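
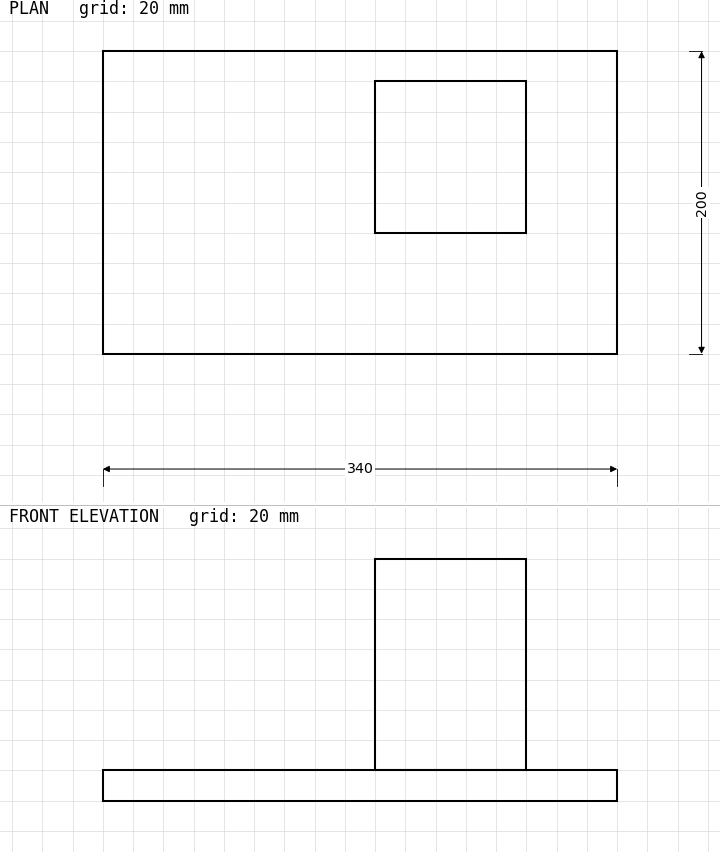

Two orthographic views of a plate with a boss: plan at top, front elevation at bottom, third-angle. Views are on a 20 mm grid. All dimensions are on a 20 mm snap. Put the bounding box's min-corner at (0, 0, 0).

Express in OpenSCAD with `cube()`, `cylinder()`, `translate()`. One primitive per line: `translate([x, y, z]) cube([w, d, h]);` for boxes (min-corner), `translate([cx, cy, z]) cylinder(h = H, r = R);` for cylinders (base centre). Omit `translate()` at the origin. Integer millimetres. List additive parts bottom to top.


cube([340, 200, 20]);
translate([180, 80, 20]) cube([100, 100, 140]);


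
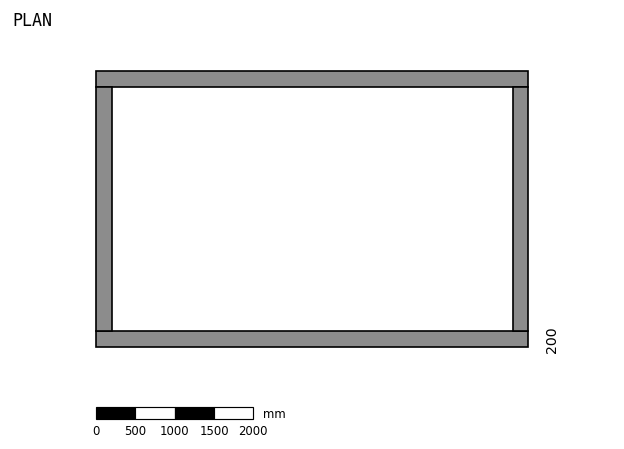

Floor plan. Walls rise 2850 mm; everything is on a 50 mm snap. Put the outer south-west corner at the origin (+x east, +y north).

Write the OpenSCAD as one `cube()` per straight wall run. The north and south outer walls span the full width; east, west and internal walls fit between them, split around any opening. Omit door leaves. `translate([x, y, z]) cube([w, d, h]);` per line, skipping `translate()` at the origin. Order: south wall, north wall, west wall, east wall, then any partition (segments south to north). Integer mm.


cube([5500, 200, 2850]);
translate([0, 3300, 0]) cube([5500, 200, 2850]);
translate([0, 200, 0]) cube([200, 3100, 2850]);
translate([5300, 200, 0]) cube([200, 3100, 2850]);


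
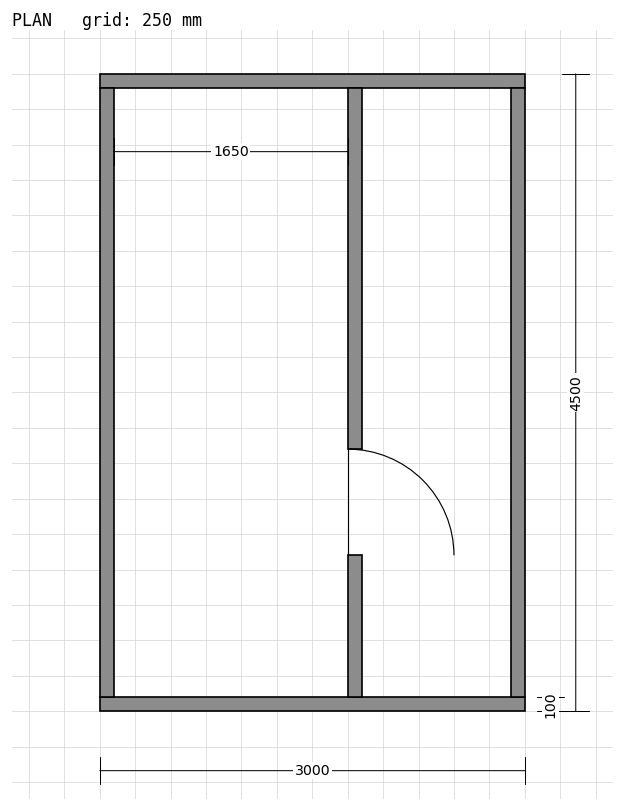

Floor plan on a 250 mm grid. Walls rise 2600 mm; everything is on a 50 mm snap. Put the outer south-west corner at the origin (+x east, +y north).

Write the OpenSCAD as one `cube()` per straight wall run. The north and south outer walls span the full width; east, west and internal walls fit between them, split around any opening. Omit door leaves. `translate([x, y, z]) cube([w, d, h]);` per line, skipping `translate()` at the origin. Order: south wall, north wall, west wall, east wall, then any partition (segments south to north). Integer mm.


cube([3000, 100, 2600]);
translate([0, 4400, 0]) cube([3000, 100, 2600]);
translate([0, 100, 0]) cube([100, 4300, 2600]);
translate([2900, 100, 0]) cube([100, 4300, 2600]);
translate([1750, 100, 0]) cube([100, 1000, 2600]);
translate([1750, 1850, 0]) cube([100, 2550, 2600]);


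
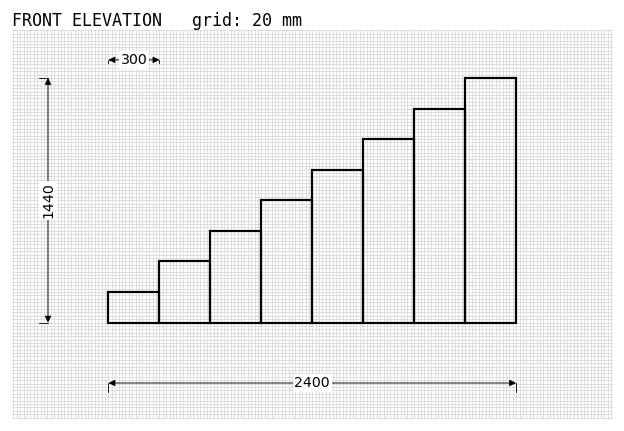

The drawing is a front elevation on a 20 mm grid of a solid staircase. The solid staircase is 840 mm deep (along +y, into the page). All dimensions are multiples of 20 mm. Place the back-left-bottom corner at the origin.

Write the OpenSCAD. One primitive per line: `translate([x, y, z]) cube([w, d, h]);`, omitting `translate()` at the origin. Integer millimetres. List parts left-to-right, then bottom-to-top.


cube([300, 840, 180]);
translate([300, 0, 0]) cube([300, 840, 360]);
translate([600, 0, 0]) cube([300, 840, 540]);
translate([900, 0, 0]) cube([300, 840, 720]);
translate([1200, 0, 0]) cube([300, 840, 900]);
translate([1500, 0, 0]) cube([300, 840, 1080]);
translate([1800, 0, 0]) cube([300, 840, 1260]);
translate([2100, 0, 0]) cube([300, 840, 1440]);


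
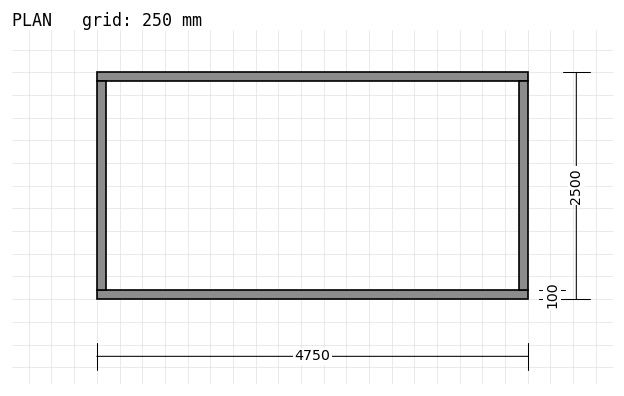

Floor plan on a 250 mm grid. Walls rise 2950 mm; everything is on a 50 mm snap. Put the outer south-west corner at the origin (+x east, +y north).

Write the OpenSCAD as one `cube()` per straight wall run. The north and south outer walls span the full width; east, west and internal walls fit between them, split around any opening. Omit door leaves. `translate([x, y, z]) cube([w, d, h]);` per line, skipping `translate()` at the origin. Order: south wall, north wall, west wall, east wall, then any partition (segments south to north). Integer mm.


cube([4750, 100, 2950]);
translate([0, 2400, 0]) cube([4750, 100, 2950]);
translate([0, 100, 0]) cube([100, 2300, 2950]);
translate([4650, 100, 0]) cube([100, 2300, 2950]);


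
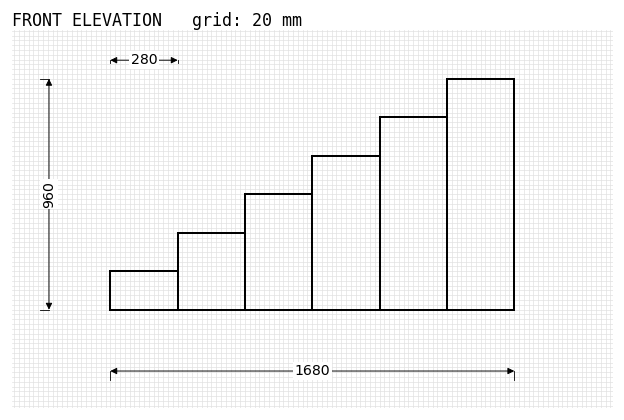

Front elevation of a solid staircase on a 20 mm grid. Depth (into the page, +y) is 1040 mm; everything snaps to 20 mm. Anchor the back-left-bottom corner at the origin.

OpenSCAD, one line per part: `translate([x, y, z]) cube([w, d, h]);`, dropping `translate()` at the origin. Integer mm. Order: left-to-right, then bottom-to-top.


cube([280, 1040, 160]);
translate([280, 0, 0]) cube([280, 1040, 320]);
translate([560, 0, 0]) cube([280, 1040, 480]);
translate([840, 0, 0]) cube([280, 1040, 640]);
translate([1120, 0, 0]) cube([280, 1040, 800]);
translate([1400, 0, 0]) cube([280, 1040, 960]);


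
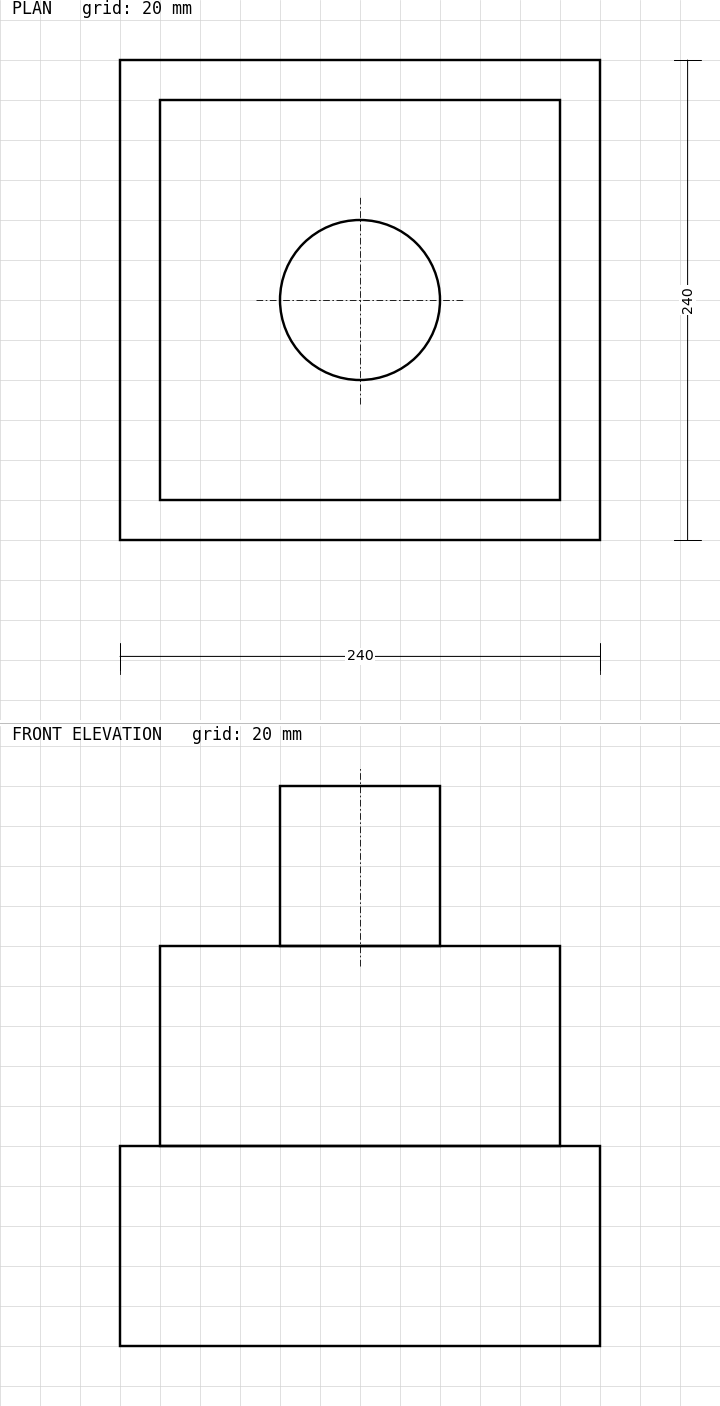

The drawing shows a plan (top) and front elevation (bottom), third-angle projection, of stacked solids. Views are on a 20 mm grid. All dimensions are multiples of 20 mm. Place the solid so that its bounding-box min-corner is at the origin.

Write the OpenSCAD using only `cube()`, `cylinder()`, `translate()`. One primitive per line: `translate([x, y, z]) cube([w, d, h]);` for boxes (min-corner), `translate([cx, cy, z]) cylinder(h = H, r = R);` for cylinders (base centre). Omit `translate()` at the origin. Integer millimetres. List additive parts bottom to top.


cube([240, 240, 100]);
translate([20, 20, 100]) cube([200, 200, 100]);
translate([120, 120, 200]) cylinder(h = 80, r = 40);


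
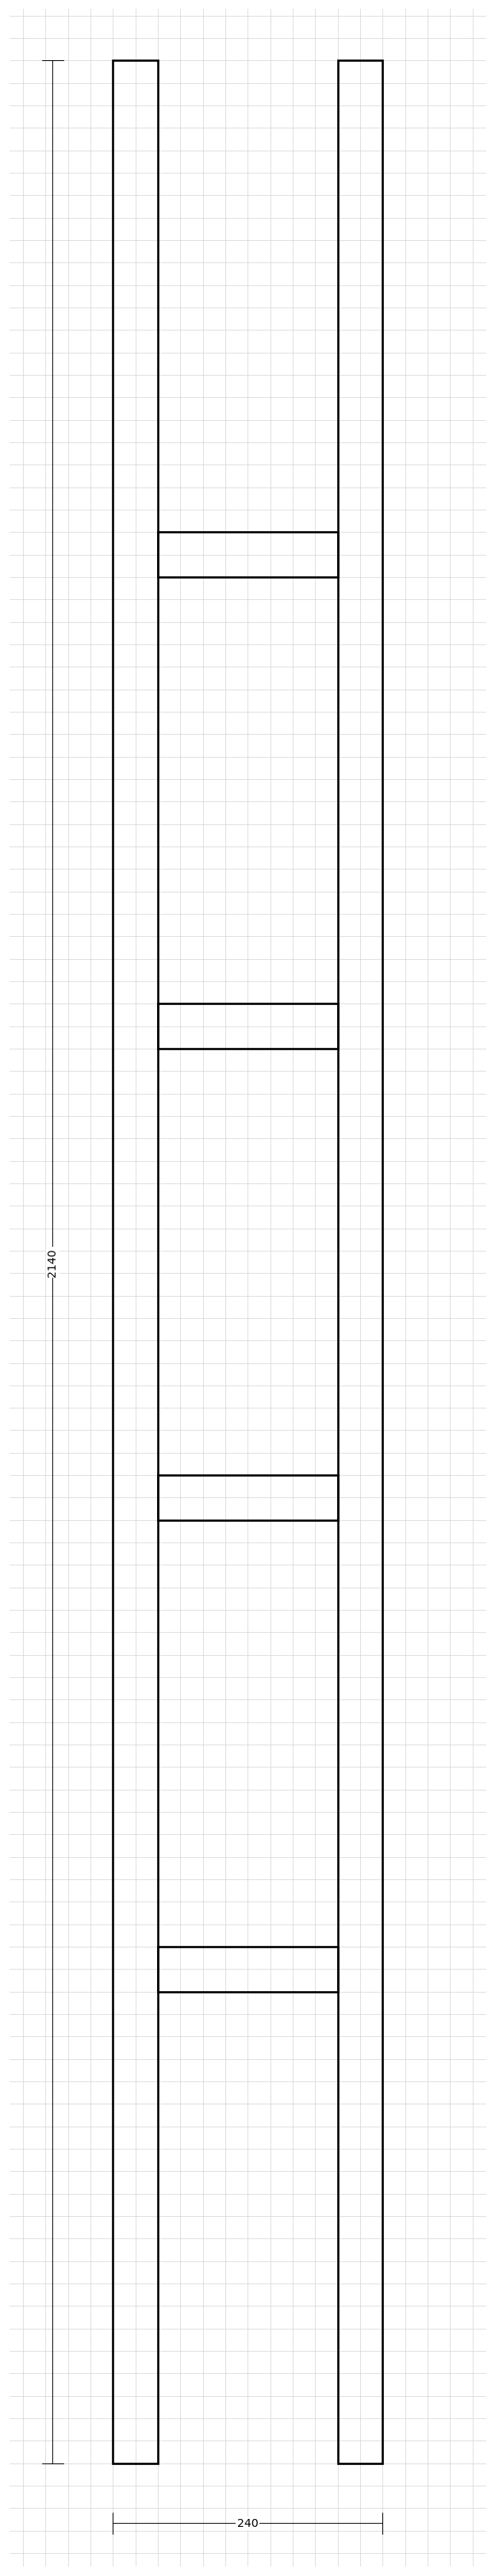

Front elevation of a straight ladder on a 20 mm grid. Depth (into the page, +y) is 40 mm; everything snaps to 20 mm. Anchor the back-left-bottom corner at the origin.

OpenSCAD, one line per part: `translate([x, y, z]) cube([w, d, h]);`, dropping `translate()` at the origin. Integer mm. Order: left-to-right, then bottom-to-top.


cube([40, 40, 2140]);
translate([40, 0, 420]) cube([160, 40, 40]);
translate([40, 0, 840]) cube([160, 40, 40]);
translate([40, 0, 1260]) cube([160, 40, 40]);
translate([40, 0, 1680]) cube([160, 40, 40]);
translate([200, 0, 0]) cube([40, 40, 2140]);


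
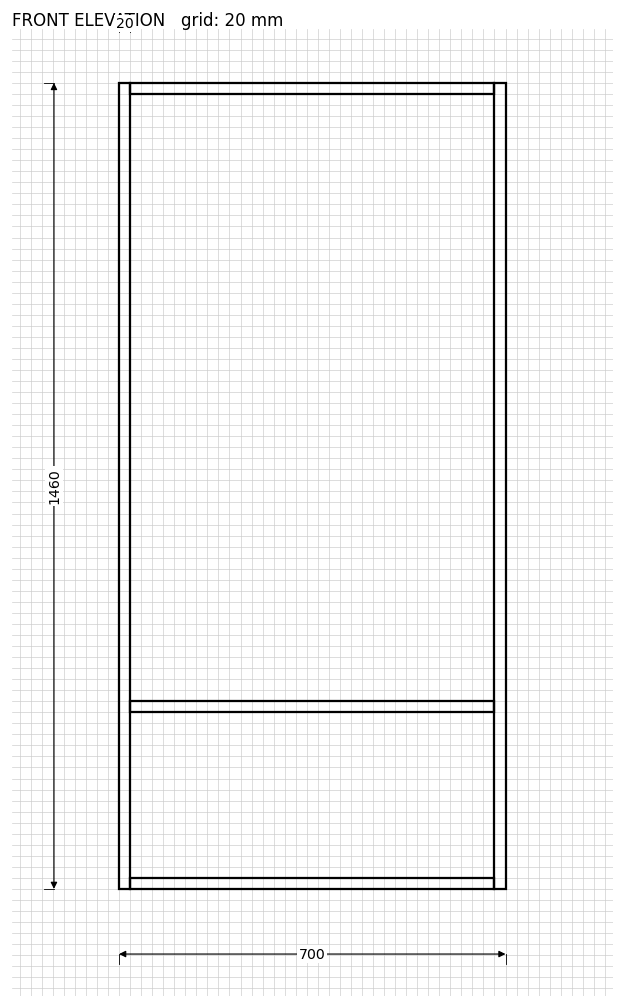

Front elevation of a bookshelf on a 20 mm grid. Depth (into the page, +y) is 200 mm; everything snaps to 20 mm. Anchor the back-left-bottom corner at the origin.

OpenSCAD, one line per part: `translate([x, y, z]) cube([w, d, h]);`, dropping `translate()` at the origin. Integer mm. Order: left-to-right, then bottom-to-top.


cube([20, 200, 1460]);
translate([20, 0, 0]) cube([660, 200, 20]);
translate([20, 0, 320]) cube([660, 200, 20]);
translate([20, 0, 1440]) cube([660, 200, 20]);
translate([680, 0, 0]) cube([20, 200, 1460]);


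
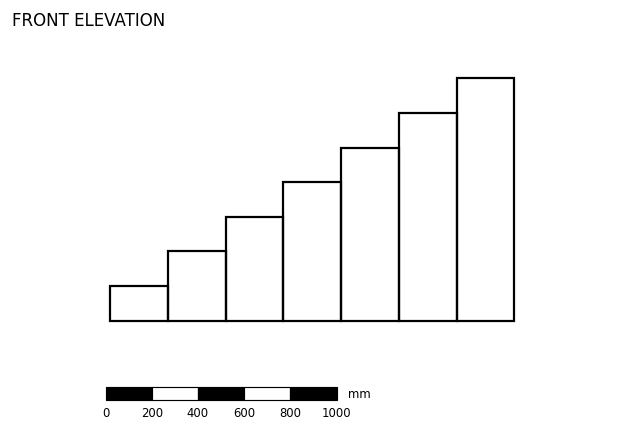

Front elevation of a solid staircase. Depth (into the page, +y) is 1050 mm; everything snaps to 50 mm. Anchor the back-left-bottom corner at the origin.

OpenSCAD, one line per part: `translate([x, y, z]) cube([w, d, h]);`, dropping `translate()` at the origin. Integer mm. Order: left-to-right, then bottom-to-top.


cube([250, 1050, 150]);
translate([250, 0, 0]) cube([250, 1050, 300]);
translate([500, 0, 0]) cube([250, 1050, 450]);
translate([750, 0, 0]) cube([250, 1050, 600]);
translate([1000, 0, 0]) cube([250, 1050, 750]);
translate([1250, 0, 0]) cube([250, 1050, 900]);
translate([1500, 0, 0]) cube([250, 1050, 1050]);


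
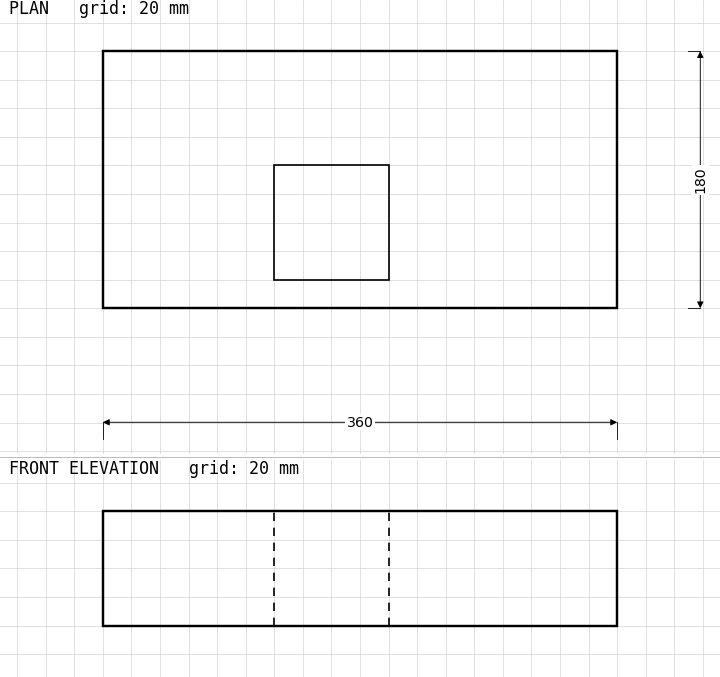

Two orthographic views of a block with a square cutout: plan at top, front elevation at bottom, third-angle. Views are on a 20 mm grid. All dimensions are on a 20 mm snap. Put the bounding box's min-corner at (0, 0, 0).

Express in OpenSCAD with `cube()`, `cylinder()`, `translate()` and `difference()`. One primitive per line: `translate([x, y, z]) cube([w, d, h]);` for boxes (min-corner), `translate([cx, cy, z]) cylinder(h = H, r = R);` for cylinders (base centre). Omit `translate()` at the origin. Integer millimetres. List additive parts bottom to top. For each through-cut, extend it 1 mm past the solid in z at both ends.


difference() {
  cube([360, 180, 80]);
  translate([120, 20, -1]) cube([80, 80, 82]);
}


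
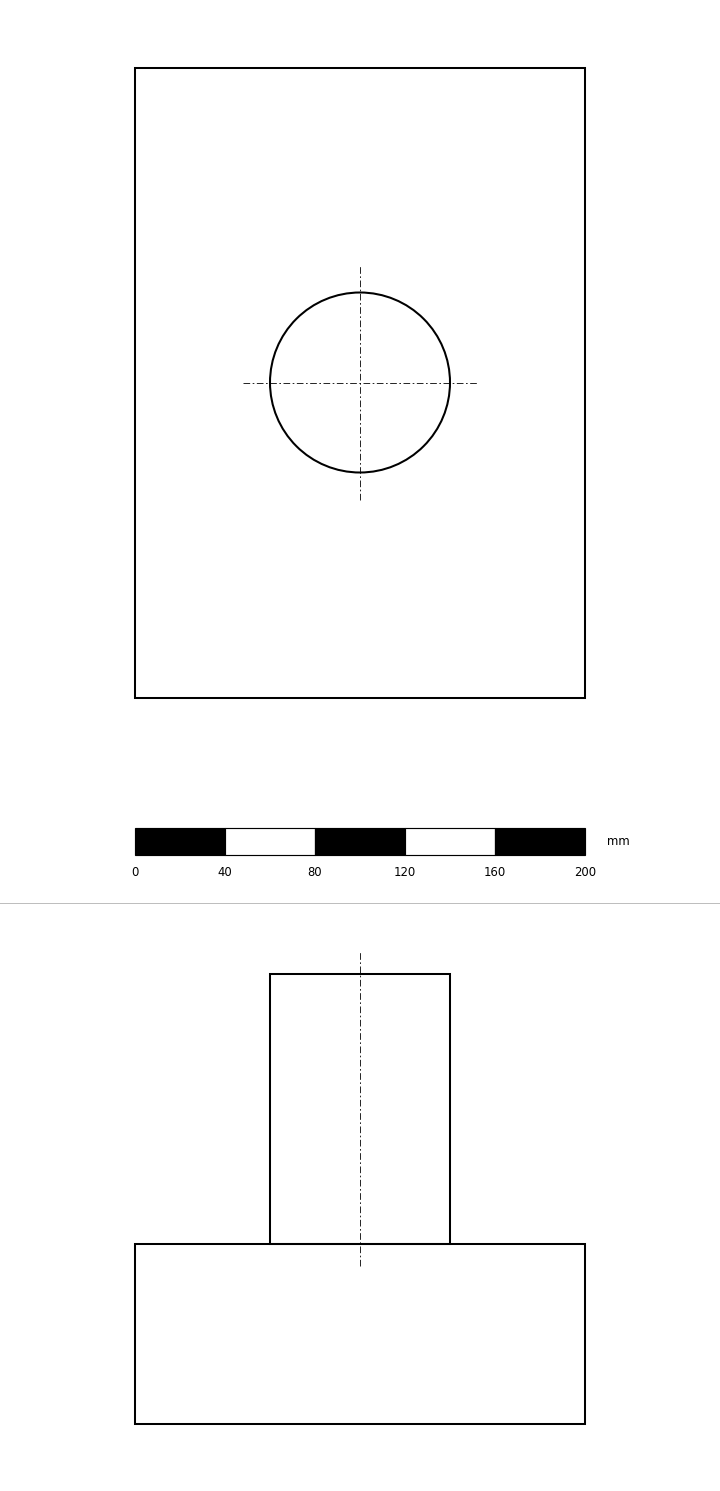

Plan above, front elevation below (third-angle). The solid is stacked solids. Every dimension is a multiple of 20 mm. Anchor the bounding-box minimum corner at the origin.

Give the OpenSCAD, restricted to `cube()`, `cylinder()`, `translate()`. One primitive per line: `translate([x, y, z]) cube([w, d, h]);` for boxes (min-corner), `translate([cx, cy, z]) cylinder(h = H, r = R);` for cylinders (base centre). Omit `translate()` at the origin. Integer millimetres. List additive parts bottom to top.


cube([200, 280, 80]);
translate([100, 140, 80]) cylinder(h = 120, r = 40);


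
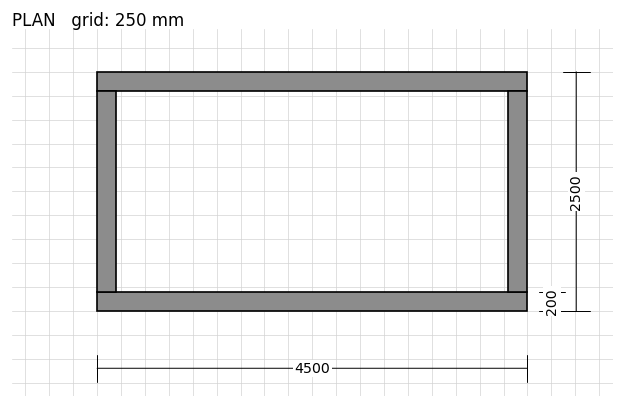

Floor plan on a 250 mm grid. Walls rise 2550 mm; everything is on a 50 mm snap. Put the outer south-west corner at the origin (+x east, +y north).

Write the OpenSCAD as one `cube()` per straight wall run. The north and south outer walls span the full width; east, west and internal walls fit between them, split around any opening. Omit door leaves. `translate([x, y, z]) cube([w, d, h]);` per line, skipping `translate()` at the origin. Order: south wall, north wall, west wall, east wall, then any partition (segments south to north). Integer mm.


cube([4500, 200, 2550]);
translate([0, 2300, 0]) cube([4500, 200, 2550]);
translate([0, 200, 0]) cube([200, 2100, 2550]);
translate([4300, 200, 0]) cube([200, 2100, 2550]);


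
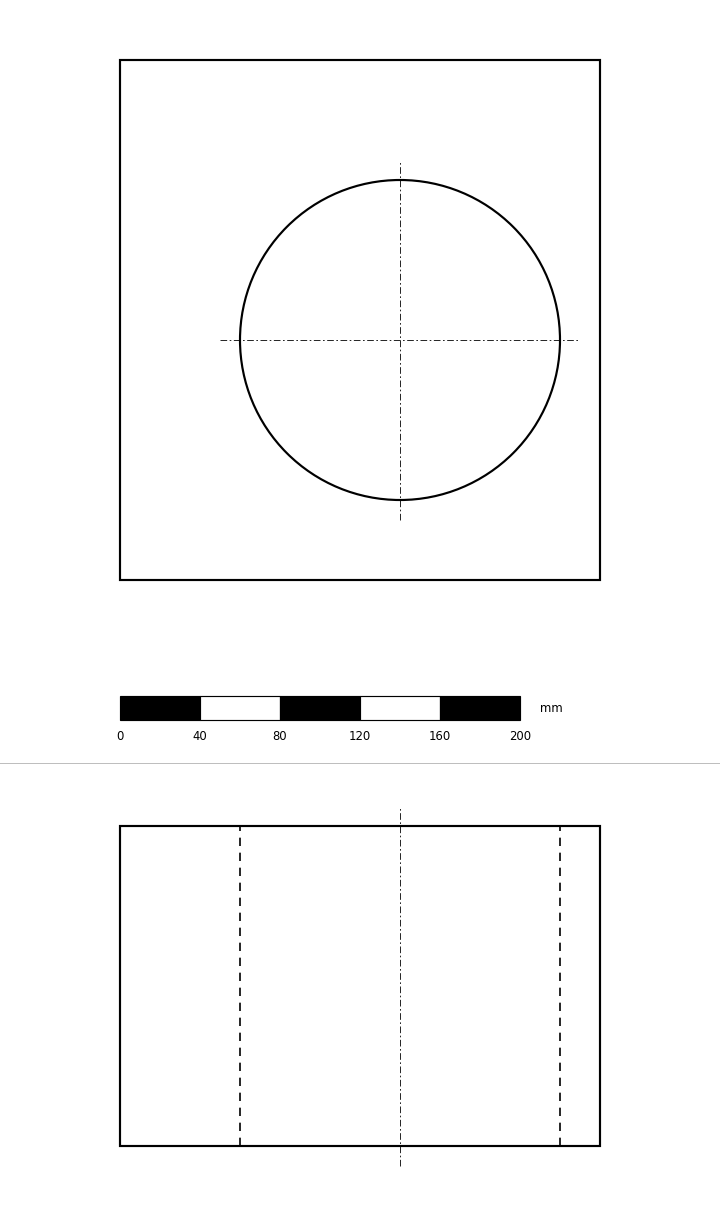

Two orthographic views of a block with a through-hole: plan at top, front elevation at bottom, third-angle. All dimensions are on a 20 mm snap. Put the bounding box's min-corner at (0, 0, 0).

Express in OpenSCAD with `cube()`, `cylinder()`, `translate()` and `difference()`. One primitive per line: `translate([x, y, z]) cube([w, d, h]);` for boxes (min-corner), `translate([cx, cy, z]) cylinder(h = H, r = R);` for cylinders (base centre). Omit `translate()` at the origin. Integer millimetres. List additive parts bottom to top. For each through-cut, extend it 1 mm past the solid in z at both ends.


difference() {
  cube([240, 260, 160]);
  translate([140, 120, -1]) cylinder(h = 162, r = 80);
}


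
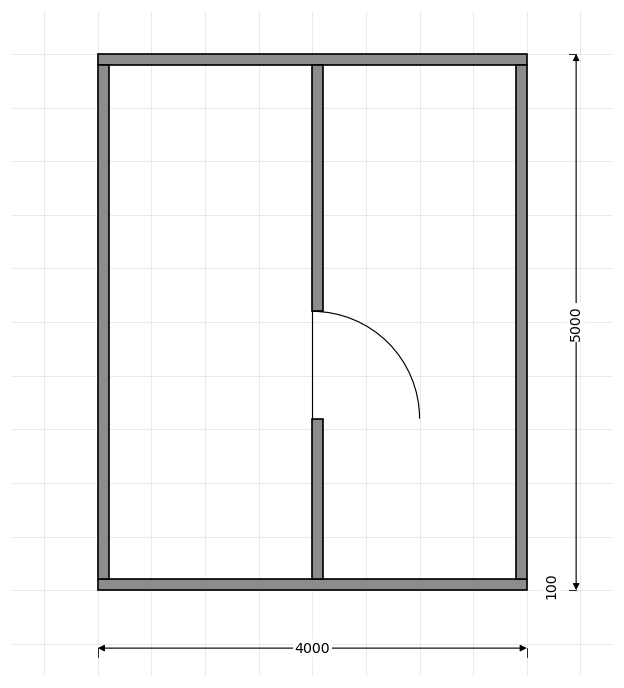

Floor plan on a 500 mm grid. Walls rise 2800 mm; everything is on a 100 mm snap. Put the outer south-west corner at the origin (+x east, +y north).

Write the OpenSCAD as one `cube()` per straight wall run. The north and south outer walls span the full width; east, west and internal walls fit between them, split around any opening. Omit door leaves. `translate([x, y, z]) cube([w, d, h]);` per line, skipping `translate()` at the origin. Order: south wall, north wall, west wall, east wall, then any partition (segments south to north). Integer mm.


cube([4000, 100, 2800]);
translate([0, 4900, 0]) cube([4000, 100, 2800]);
translate([0, 100, 0]) cube([100, 4800, 2800]);
translate([3900, 100, 0]) cube([100, 4800, 2800]);
translate([2000, 100, 0]) cube([100, 1500, 2800]);
translate([2000, 2600, 0]) cube([100, 2300, 2800]);


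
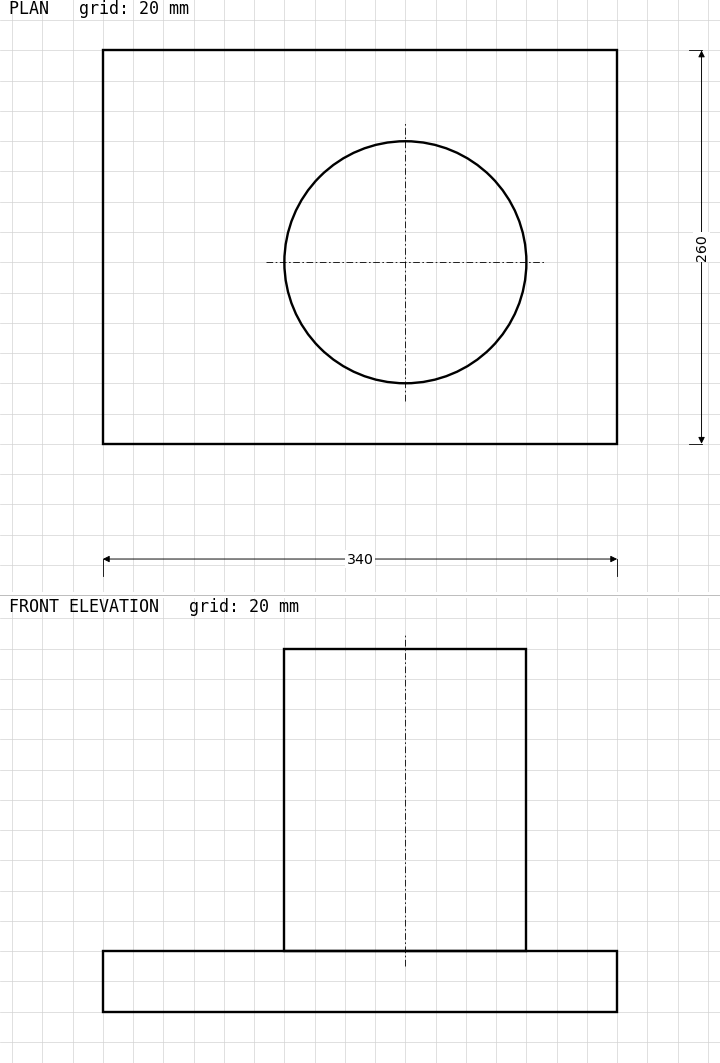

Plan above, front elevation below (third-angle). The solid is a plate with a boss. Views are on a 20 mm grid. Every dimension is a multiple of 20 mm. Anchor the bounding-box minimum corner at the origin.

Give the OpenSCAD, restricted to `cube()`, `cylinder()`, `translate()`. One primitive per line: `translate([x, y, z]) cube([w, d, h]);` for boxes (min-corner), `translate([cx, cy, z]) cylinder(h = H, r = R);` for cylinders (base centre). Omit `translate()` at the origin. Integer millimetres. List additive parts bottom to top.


cube([340, 260, 40]);
translate([200, 120, 40]) cylinder(h = 200, r = 80);


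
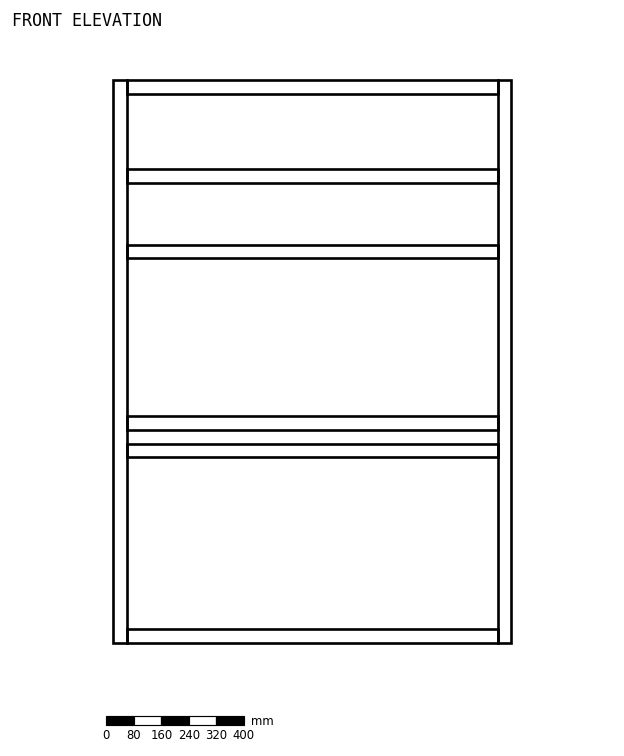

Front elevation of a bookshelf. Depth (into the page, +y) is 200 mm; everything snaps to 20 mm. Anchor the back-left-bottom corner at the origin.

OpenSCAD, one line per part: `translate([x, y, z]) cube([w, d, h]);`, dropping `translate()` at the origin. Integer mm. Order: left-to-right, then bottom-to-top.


cube([40, 200, 1640]);
translate([40, 0, 0]) cube([1080, 200, 40]);
translate([40, 0, 540]) cube([1080, 200, 40]);
translate([40, 0, 620]) cube([1080, 200, 40]);
translate([40, 0, 1120]) cube([1080, 200, 40]);
translate([40, 0, 1340]) cube([1080, 200, 40]);
translate([40, 0, 1600]) cube([1080, 200, 40]);
translate([1120, 0, 0]) cube([40, 200, 1640]);


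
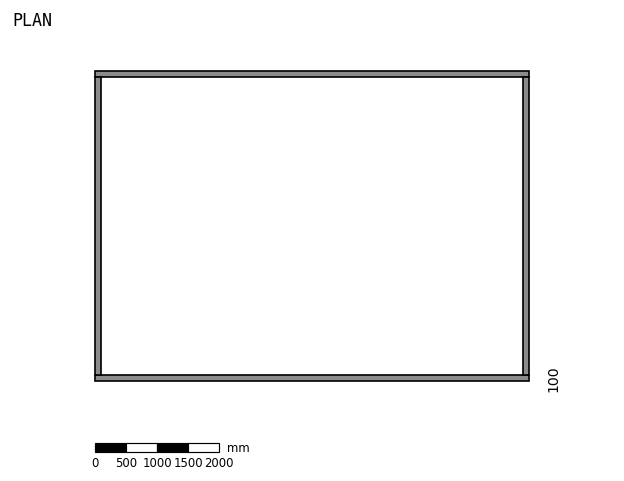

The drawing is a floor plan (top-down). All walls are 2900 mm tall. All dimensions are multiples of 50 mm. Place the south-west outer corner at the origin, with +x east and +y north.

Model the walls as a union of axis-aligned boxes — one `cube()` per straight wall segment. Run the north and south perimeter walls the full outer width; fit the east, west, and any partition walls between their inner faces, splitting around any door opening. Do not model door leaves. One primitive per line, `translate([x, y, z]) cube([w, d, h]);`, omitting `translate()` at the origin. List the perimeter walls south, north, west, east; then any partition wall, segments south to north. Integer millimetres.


cube([7000, 100, 2900]);
translate([0, 4900, 0]) cube([7000, 100, 2900]);
translate([0, 100, 0]) cube([100, 4800, 2900]);
translate([6900, 100, 0]) cube([100, 4800, 2900]);


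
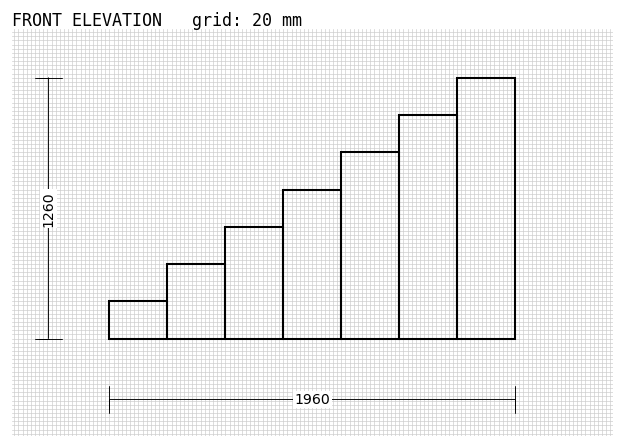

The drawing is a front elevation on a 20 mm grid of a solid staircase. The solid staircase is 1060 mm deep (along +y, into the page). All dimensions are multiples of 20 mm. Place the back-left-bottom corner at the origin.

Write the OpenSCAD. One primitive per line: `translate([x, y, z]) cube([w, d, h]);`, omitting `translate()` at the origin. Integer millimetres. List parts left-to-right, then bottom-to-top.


cube([280, 1060, 180]);
translate([280, 0, 0]) cube([280, 1060, 360]);
translate([560, 0, 0]) cube([280, 1060, 540]);
translate([840, 0, 0]) cube([280, 1060, 720]);
translate([1120, 0, 0]) cube([280, 1060, 900]);
translate([1400, 0, 0]) cube([280, 1060, 1080]);
translate([1680, 0, 0]) cube([280, 1060, 1260]);


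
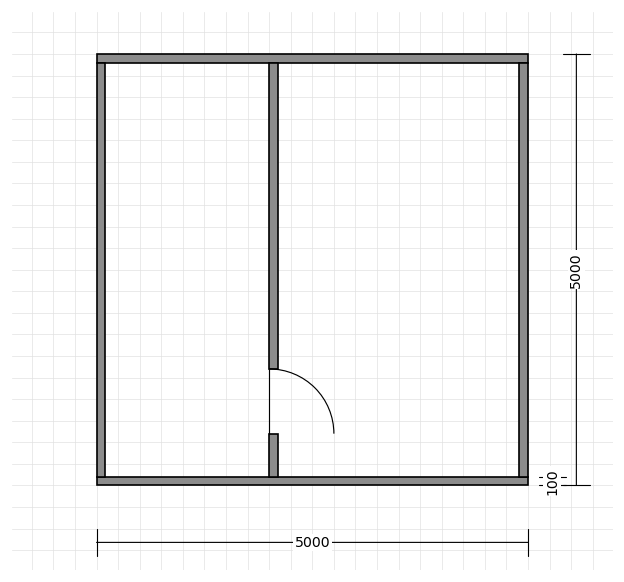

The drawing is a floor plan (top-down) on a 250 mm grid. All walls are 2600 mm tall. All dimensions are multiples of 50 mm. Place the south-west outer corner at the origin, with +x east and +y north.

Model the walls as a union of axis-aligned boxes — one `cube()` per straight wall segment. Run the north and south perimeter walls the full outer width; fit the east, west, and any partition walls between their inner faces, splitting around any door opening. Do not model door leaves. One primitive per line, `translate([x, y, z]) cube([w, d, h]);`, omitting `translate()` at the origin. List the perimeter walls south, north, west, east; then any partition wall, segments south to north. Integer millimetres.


cube([5000, 100, 2600]);
translate([0, 4900, 0]) cube([5000, 100, 2600]);
translate([0, 100, 0]) cube([100, 4800, 2600]);
translate([4900, 100, 0]) cube([100, 4800, 2600]);
translate([2000, 100, 0]) cube([100, 500, 2600]);
translate([2000, 1350, 0]) cube([100, 3550, 2600]);


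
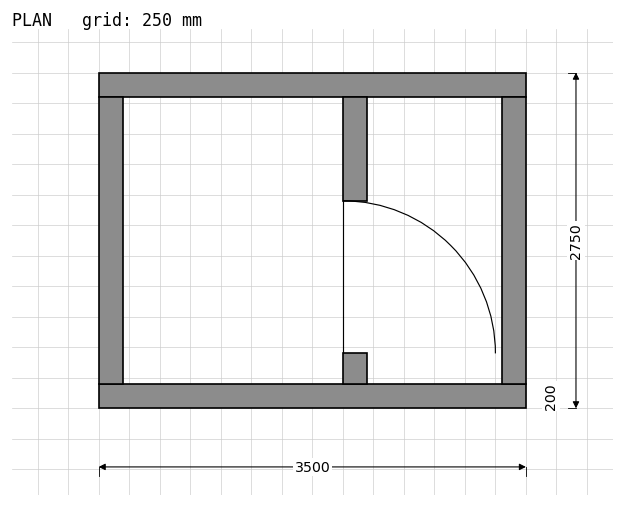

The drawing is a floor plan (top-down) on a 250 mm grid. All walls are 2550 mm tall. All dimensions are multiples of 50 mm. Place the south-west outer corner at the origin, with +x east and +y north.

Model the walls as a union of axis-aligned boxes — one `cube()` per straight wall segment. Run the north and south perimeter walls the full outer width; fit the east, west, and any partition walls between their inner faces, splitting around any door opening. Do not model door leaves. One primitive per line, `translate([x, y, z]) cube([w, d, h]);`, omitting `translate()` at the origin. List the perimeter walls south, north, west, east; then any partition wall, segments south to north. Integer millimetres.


cube([3500, 200, 2550]);
translate([0, 2550, 0]) cube([3500, 200, 2550]);
translate([0, 200, 0]) cube([200, 2350, 2550]);
translate([3300, 200, 0]) cube([200, 2350, 2550]);
translate([2000, 200, 0]) cube([200, 250, 2550]);
translate([2000, 1700, 0]) cube([200, 850, 2550]);


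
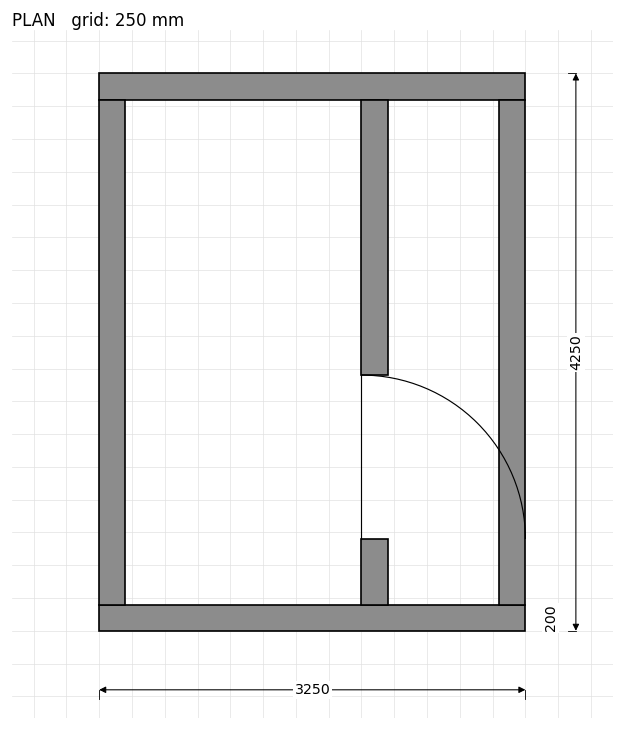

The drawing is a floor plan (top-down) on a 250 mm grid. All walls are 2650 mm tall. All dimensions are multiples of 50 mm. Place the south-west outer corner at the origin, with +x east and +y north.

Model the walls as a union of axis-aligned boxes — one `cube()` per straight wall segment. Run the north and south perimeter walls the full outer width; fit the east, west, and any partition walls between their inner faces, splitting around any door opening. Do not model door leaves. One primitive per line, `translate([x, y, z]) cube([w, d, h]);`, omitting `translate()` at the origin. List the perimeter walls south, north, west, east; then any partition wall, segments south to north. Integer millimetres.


cube([3250, 200, 2650]);
translate([0, 4050, 0]) cube([3250, 200, 2650]);
translate([0, 200, 0]) cube([200, 3850, 2650]);
translate([3050, 200, 0]) cube([200, 3850, 2650]);
translate([2000, 200, 0]) cube([200, 500, 2650]);
translate([2000, 1950, 0]) cube([200, 2100, 2650]);


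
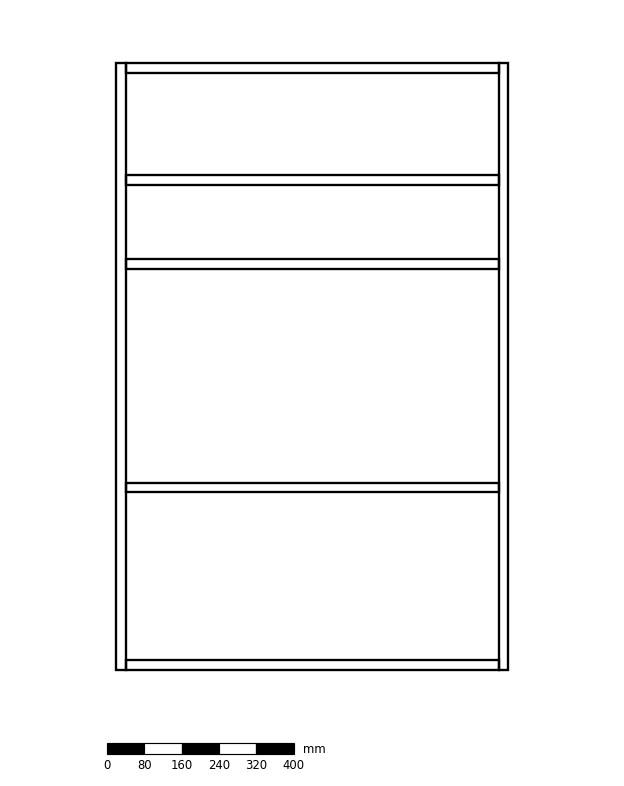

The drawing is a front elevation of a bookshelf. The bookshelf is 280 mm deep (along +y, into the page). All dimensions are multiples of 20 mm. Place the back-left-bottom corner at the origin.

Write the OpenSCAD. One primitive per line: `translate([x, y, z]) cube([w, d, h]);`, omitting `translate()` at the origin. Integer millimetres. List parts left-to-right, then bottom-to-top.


cube([20, 280, 1300]);
translate([20, 0, 0]) cube([800, 280, 20]);
translate([20, 0, 380]) cube([800, 280, 20]);
translate([20, 0, 860]) cube([800, 280, 20]);
translate([20, 0, 1040]) cube([800, 280, 20]);
translate([20, 0, 1280]) cube([800, 280, 20]);
translate([820, 0, 0]) cube([20, 280, 1300]);


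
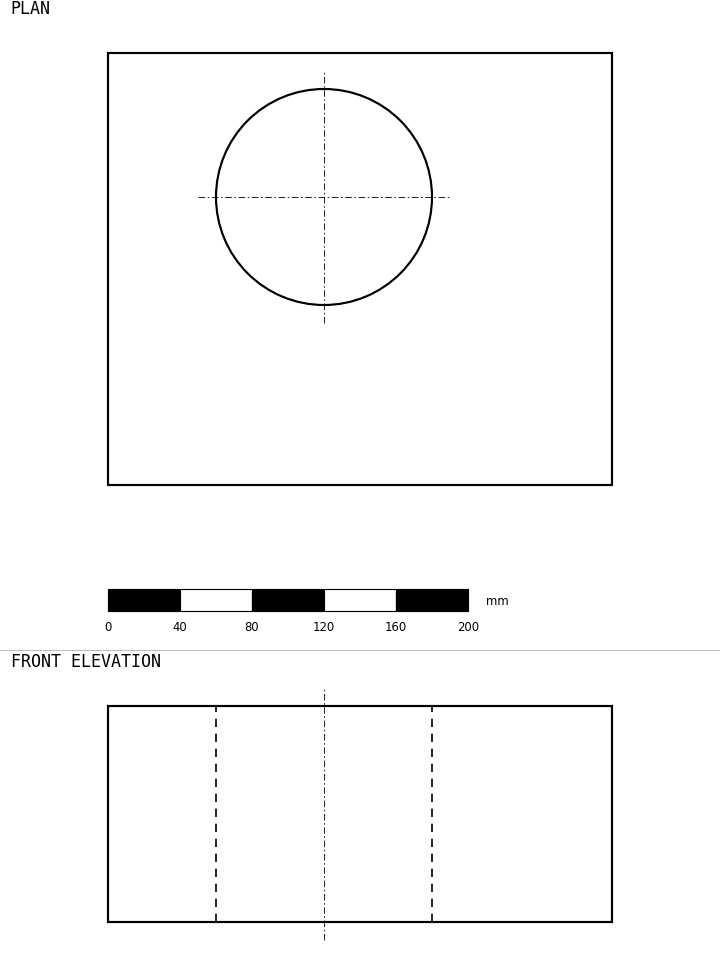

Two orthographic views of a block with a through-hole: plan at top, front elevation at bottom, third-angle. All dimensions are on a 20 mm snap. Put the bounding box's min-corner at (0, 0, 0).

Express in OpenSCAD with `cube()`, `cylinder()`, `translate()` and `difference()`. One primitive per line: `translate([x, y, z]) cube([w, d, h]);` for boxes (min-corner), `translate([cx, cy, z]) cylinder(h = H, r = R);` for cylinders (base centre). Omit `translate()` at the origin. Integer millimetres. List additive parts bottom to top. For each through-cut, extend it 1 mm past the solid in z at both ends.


difference() {
  cube([280, 240, 120]);
  translate([120, 160, -1]) cylinder(h = 122, r = 60);
}


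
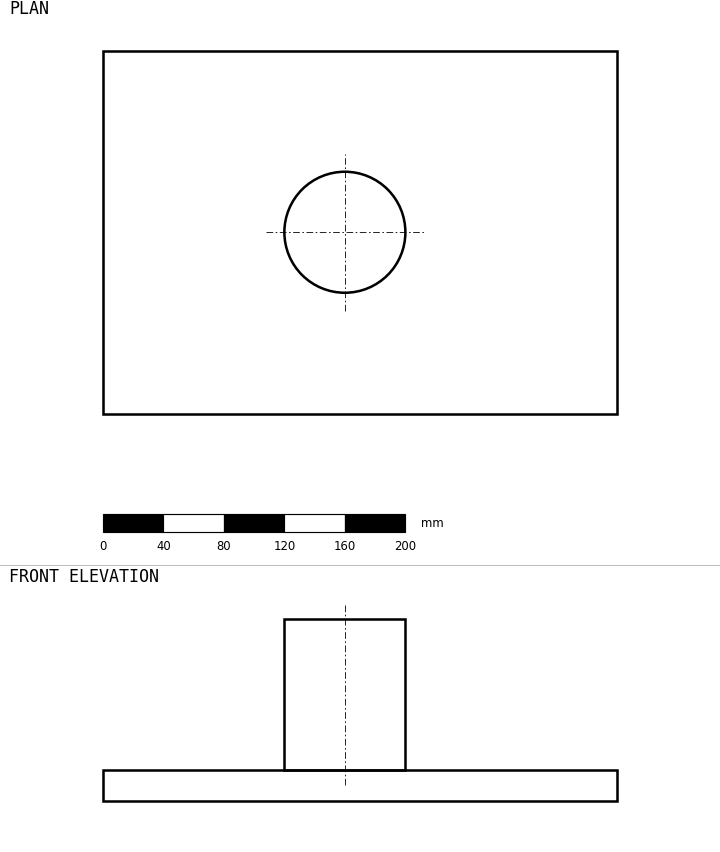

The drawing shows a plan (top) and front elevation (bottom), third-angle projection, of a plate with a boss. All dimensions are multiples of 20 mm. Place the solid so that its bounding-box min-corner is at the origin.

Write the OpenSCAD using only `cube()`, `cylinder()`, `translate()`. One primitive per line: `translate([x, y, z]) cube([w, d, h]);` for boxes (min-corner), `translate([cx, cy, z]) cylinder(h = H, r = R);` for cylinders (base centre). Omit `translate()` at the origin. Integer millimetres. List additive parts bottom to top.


cube([340, 240, 20]);
translate([160, 120, 20]) cylinder(h = 100, r = 40);


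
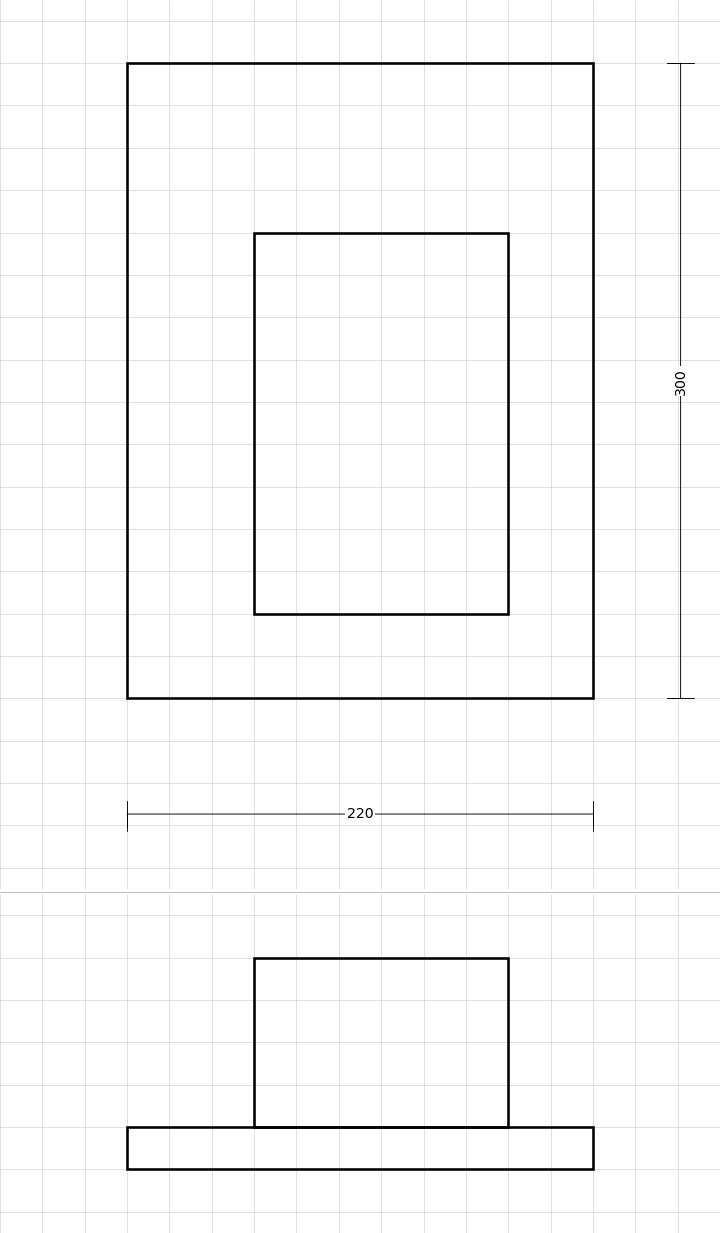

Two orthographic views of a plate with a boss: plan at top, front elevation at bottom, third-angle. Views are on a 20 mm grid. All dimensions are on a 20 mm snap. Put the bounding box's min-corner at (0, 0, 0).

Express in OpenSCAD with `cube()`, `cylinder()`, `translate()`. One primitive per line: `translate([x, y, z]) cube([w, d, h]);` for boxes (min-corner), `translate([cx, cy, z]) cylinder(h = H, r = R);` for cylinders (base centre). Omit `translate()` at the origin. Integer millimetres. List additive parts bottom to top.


cube([220, 300, 20]);
translate([60, 40, 20]) cube([120, 180, 80]);


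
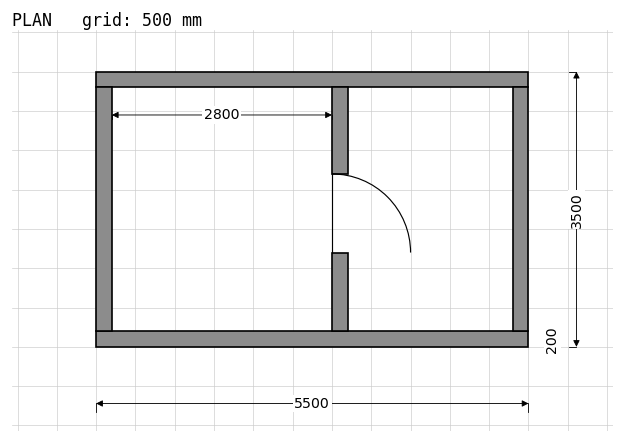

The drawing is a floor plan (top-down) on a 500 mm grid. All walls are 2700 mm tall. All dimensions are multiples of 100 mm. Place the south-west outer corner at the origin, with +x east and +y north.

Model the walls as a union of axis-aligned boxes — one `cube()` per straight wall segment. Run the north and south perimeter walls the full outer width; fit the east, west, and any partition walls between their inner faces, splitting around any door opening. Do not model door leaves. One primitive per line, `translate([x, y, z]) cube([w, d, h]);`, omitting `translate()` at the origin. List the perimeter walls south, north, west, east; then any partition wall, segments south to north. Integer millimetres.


cube([5500, 200, 2700]);
translate([0, 3300, 0]) cube([5500, 200, 2700]);
translate([0, 200, 0]) cube([200, 3100, 2700]);
translate([5300, 200, 0]) cube([200, 3100, 2700]);
translate([3000, 200, 0]) cube([200, 1000, 2700]);
translate([3000, 2200, 0]) cube([200, 1100, 2700]);


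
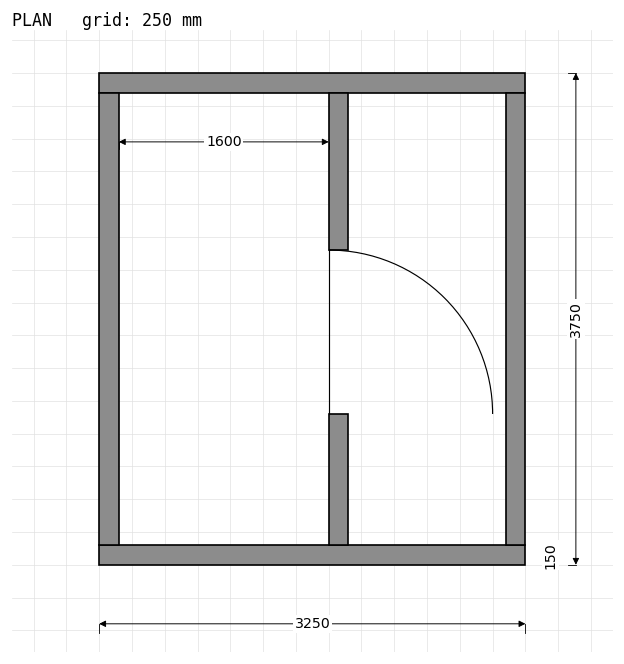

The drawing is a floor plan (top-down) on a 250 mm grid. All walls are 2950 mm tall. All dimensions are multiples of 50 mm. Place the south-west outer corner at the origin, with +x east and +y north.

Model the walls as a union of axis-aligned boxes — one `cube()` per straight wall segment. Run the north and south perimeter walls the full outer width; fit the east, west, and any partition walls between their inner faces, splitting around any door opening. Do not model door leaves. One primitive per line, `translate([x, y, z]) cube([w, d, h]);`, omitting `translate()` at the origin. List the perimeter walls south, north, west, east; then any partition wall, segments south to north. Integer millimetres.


cube([3250, 150, 2950]);
translate([0, 3600, 0]) cube([3250, 150, 2950]);
translate([0, 150, 0]) cube([150, 3450, 2950]);
translate([3100, 150, 0]) cube([150, 3450, 2950]);
translate([1750, 150, 0]) cube([150, 1000, 2950]);
translate([1750, 2400, 0]) cube([150, 1200, 2950]);


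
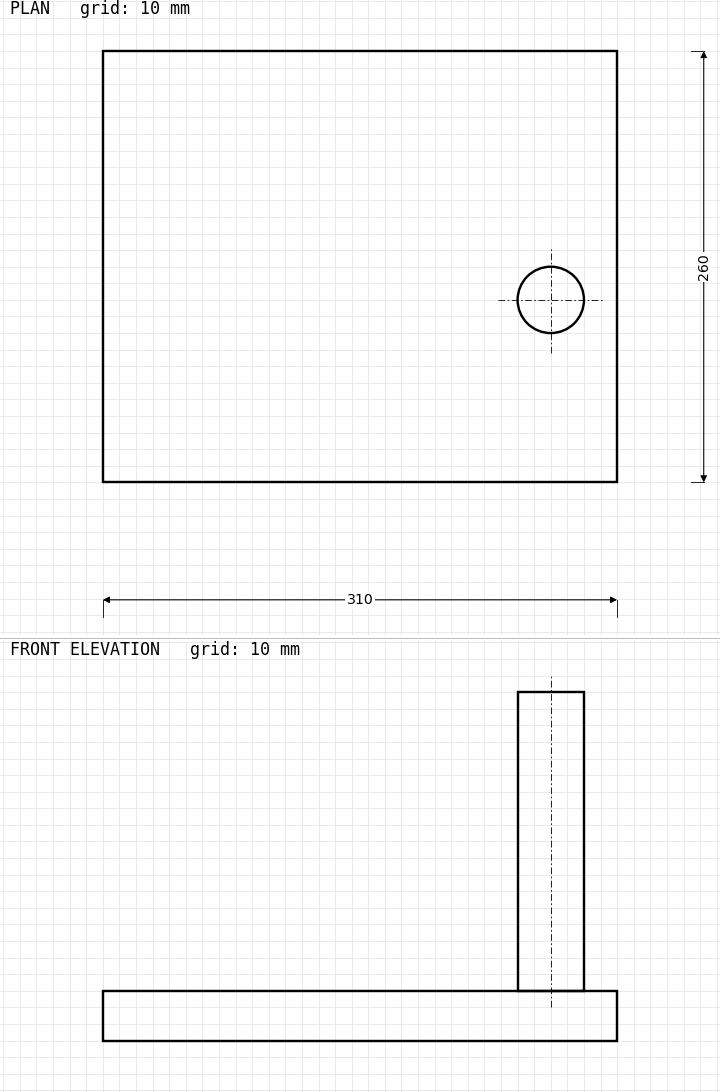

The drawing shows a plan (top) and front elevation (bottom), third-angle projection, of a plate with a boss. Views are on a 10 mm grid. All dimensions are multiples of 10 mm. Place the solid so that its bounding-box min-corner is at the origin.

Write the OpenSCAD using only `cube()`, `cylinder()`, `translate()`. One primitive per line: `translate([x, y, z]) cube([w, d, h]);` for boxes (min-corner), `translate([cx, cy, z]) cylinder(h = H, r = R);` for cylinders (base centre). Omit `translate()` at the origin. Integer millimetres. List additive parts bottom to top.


cube([310, 260, 30]);
translate([270, 110, 30]) cylinder(h = 180, r = 20);


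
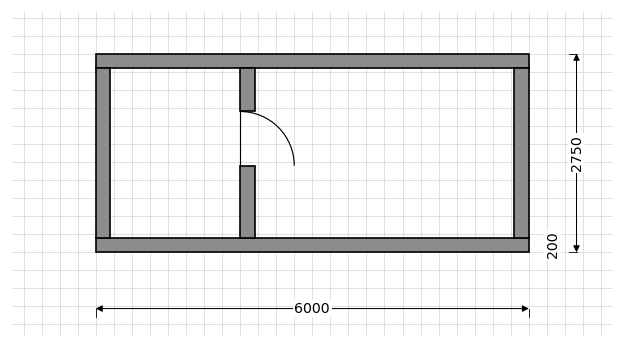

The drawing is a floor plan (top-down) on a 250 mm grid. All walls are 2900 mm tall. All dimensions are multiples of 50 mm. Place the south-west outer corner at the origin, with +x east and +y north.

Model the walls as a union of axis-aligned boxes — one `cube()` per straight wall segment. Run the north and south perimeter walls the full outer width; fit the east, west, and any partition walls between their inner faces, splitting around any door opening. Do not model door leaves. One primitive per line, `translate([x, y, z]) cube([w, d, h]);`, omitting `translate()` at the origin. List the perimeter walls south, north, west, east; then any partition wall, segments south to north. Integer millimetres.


cube([6000, 200, 2900]);
translate([0, 2550, 0]) cube([6000, 200, 2900]);
translate([0, 200, 0]) cube([200, 2350, 2900]);
translate([5800, 200, 0]) cube([200, 2350, 2900]);
translate([2000, 200, 0]) cube([200, 1000, 2900]);
translate([2000, 1950, 0]) cube([200, 600, 2900]);


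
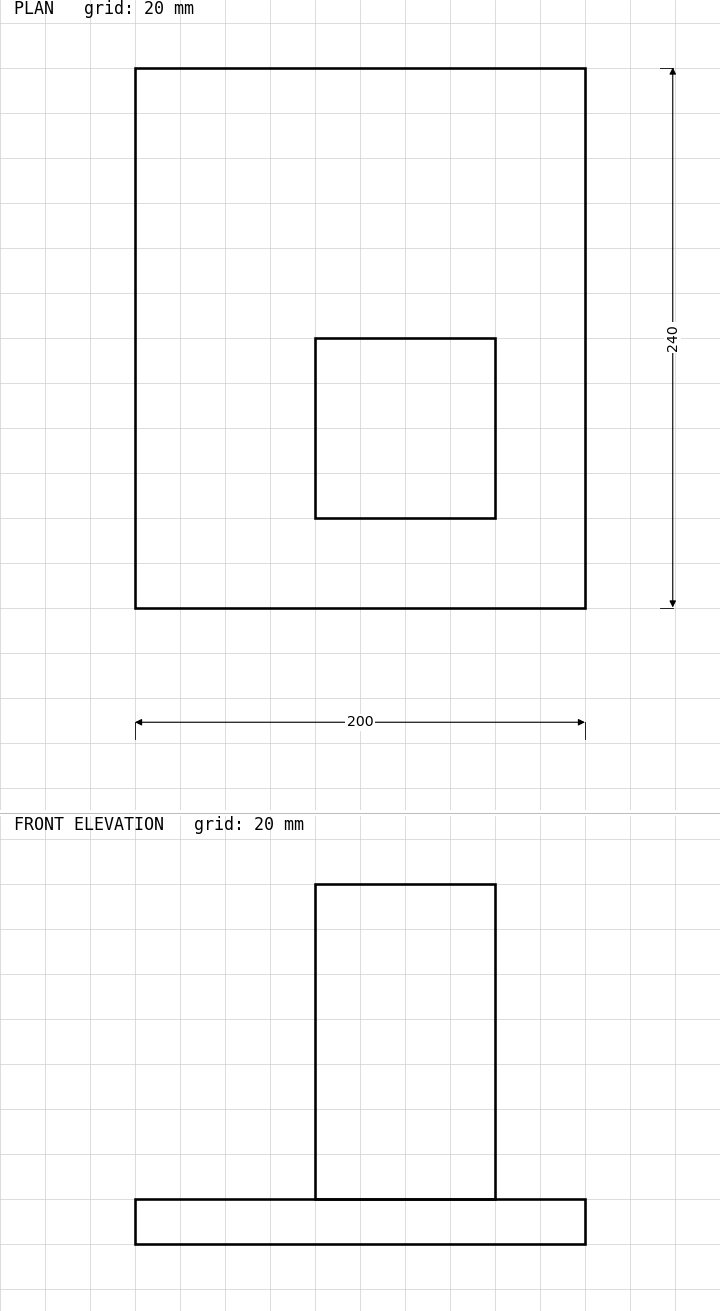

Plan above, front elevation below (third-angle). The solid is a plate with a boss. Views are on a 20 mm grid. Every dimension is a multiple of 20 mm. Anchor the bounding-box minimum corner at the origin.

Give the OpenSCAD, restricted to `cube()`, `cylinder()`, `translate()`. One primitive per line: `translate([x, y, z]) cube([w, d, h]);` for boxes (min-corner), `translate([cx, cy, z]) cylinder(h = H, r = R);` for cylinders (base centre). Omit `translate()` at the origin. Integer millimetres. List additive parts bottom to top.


cube([200, 240, 20]);
translate([80, 40, 20]) cube([80, 80, 140]);


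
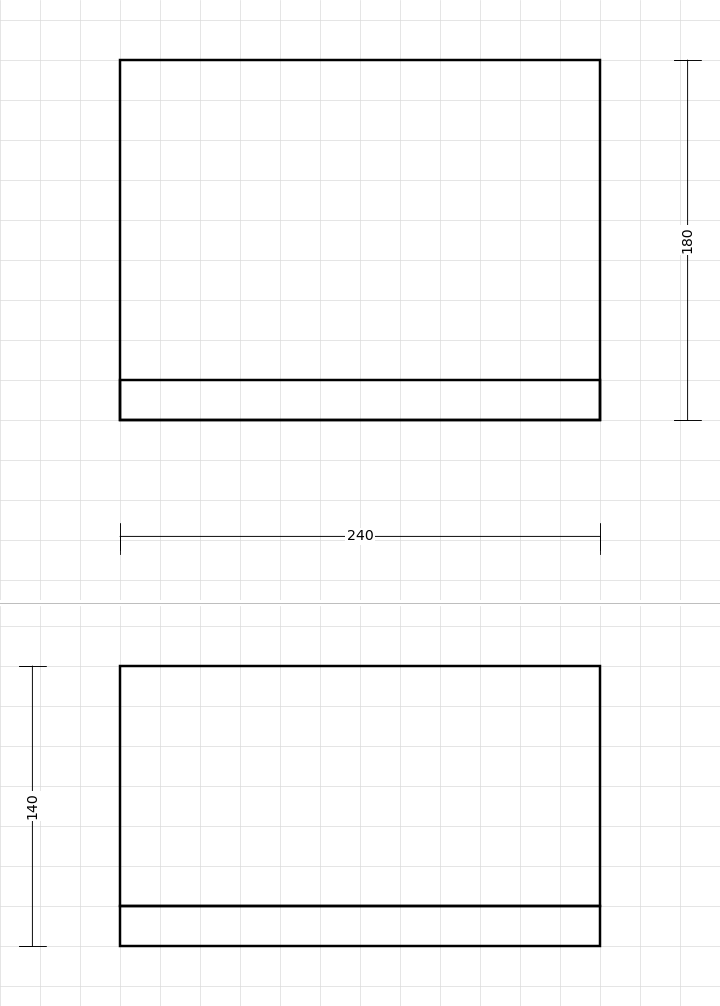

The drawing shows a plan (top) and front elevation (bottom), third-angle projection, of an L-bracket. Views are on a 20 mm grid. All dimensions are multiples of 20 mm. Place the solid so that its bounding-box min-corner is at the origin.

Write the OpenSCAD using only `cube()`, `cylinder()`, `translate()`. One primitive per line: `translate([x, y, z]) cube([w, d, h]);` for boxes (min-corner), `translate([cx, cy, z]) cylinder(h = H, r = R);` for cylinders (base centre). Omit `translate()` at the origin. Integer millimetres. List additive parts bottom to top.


cube([240, 180, 20]);
translate([0, 0, 20]) cube([240, 20, 120]);


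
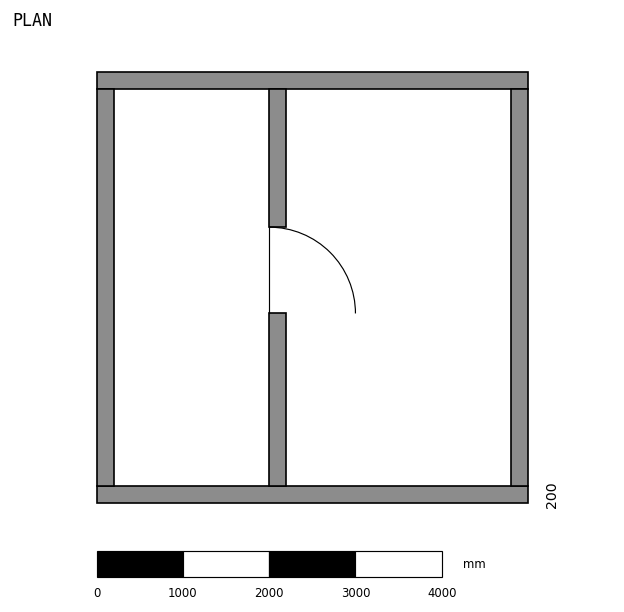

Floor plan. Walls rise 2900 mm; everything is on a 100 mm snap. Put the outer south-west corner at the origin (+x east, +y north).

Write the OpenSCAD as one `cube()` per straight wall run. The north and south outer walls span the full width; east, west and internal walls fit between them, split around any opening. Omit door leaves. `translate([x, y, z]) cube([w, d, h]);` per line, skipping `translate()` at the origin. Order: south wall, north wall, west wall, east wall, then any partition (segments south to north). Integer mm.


cube([5000, 200, 2900]);
translate([0, 4800, 0]) cube([5000, 200, 2900]);
translate([0, 200, 0]) cube([200, 4600, 2900]);
translate([4800, 200, 0]) cube([200, 4600, 2900]);
translate([2000, 200, 0]) cube([200, 2000, 2900]);
translate([2000, 3200, 0]) cube([200, 1600, 2900]);


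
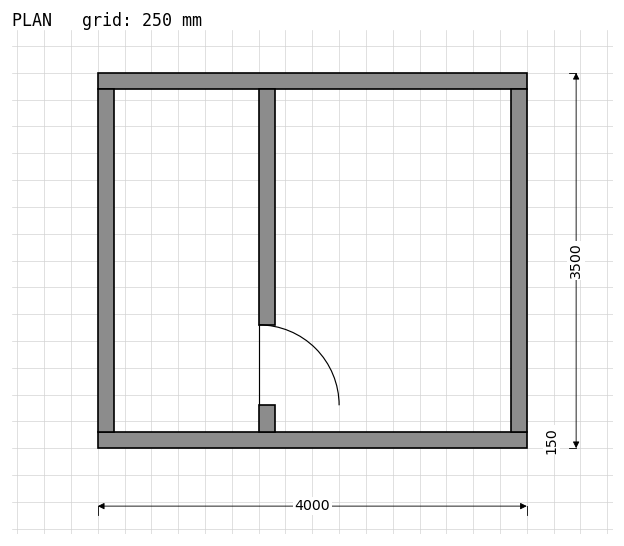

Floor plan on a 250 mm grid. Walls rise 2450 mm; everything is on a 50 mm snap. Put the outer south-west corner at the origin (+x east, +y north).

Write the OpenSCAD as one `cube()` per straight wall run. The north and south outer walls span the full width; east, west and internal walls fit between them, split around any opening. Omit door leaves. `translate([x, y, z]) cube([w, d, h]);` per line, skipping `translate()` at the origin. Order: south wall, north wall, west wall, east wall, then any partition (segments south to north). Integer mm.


cube([4000, 150, 2450]);
translate([0, 3350, 0]) cube([4000, 150, 2450]);
translate([0, 150, 0]) cube([150, 3200, 2450]);
translate([3850, 150, 0]) cube([150, 3200, 2450]);
translate([1500, 150, 0]) cube([150, 250, 2450]);
translate([1500, 1150, 0]) cube([150, 2200, 2450]);


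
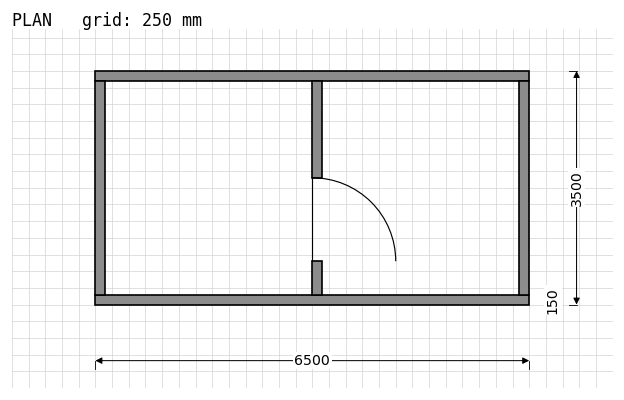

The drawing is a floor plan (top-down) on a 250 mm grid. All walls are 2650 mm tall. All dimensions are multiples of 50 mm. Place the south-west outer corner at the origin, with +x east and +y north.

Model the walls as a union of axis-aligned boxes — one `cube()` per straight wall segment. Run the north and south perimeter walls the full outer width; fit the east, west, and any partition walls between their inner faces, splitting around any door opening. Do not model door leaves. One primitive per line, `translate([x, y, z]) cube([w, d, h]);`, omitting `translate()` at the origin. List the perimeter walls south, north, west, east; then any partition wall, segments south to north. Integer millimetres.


cube([6500, 150, 2650]);
translate([0, 3350, 0]) cube([6500, 150, 2650]);
translate([0, 150, 0]) cube([150, 3200, 2650]);
translate([6350, 150, 0]) cube([150, 3200, 2650]);
translate([3250, 150, 0]) cube([150, 500, 2650]);
translate([3250, 1900, 0]) cube([150, 1450, 2650]);


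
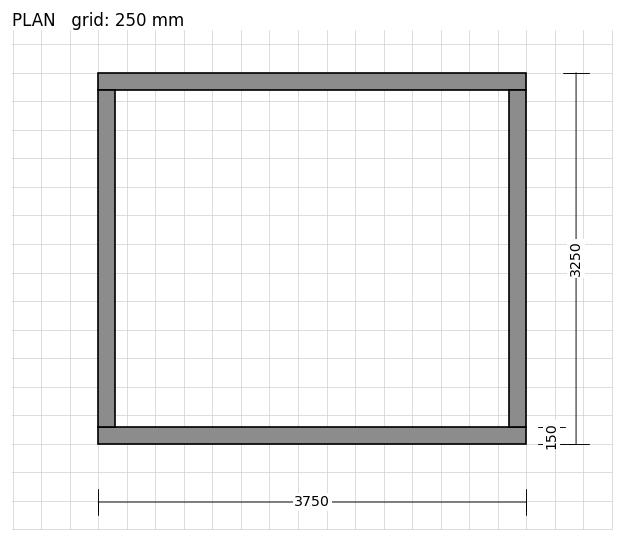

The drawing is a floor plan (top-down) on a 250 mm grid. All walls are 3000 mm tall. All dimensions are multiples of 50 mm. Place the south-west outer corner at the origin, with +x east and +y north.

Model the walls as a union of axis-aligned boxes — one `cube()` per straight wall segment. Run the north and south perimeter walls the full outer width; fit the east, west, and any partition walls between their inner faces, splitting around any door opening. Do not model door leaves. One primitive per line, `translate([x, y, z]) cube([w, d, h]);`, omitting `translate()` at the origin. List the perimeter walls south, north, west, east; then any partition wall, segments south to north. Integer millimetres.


cube([3750, 150, 3000]);
translate([0, 3100, 0]) cube([3750, 150, 3000]);
translate([0, 150, 0]) cube([150, 2950, 3000]);
translate([3600, 150, 0]) cube([150, 2950, 3000]);


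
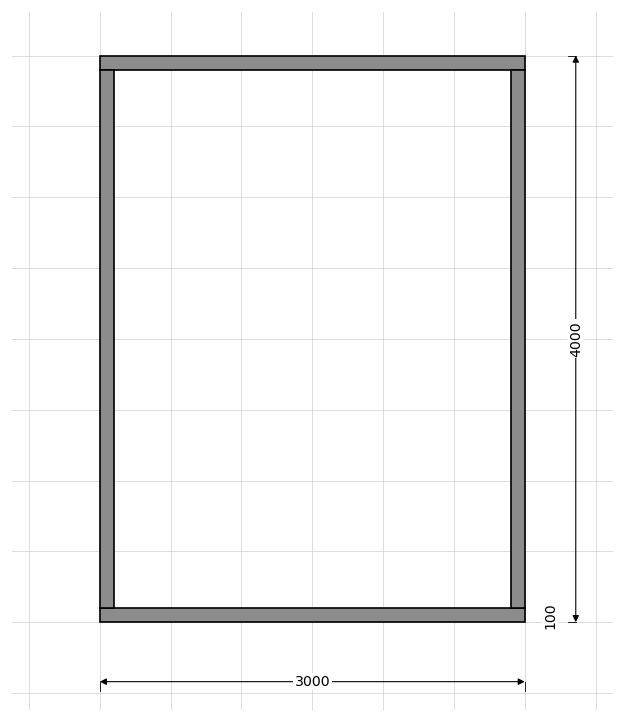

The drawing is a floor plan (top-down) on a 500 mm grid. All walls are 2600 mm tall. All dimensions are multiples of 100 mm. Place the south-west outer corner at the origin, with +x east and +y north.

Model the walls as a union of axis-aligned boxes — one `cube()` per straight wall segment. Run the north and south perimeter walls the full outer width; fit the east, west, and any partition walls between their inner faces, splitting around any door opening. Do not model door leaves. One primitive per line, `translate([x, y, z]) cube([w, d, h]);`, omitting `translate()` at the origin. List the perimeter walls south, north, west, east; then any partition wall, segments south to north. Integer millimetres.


cube([3000, 100, 2600]);
translate([0, 3900, 0]) cube([3000, 100, 2600]);
translate([0, 100, 0]) cube([100, 3800, 2600]);
translate([2900, 100, 0]) cube([100, 3800, 2600]);


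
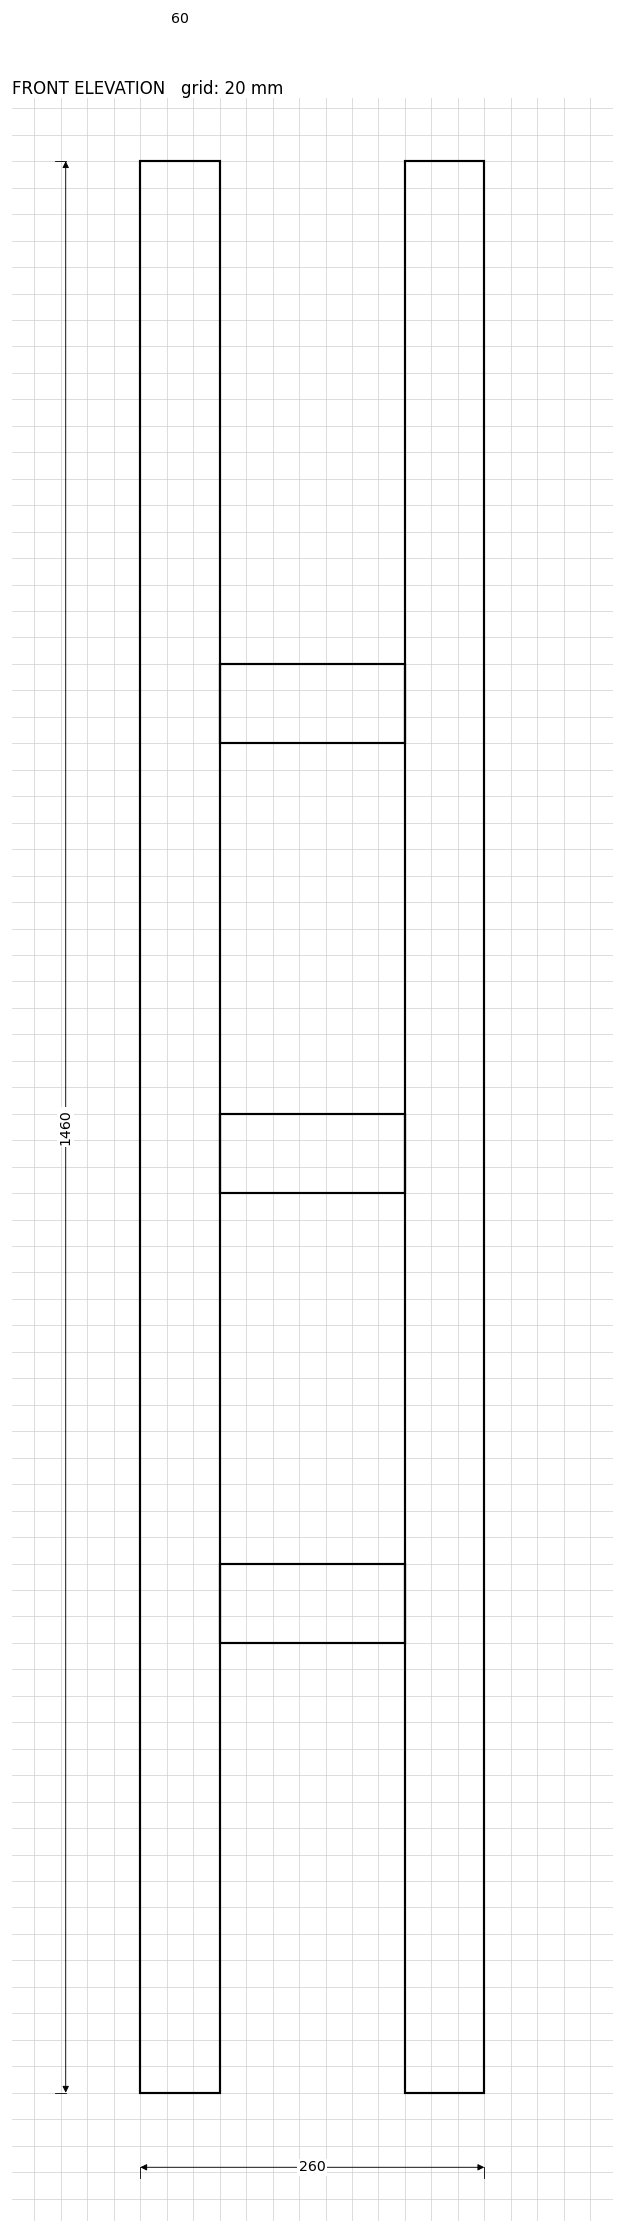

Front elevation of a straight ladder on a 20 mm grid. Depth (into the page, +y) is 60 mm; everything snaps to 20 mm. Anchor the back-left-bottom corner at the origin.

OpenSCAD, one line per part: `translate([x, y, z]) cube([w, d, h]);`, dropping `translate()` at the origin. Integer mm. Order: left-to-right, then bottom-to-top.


cube([60, 60, 1460]);
translate([60, 0, 340]) cube([140, 60, 60]);
translate([60, 0, 680]) cube([140, 60, 60]);
translate([60, 0, 1020]) cube([140, 60, 60]);
translate([200, 0, 0]) cube([60, 60, 1460]);
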